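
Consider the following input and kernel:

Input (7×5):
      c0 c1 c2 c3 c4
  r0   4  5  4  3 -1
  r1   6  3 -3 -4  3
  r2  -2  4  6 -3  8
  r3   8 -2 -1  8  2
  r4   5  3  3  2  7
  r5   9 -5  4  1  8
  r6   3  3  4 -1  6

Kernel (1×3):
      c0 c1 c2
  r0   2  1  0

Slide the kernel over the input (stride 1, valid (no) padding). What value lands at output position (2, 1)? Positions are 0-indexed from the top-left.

14

The receptive field on the input at this output position is [4 6 -3]. Elementwise product with the kernel and sum: 4·2 + 6·1.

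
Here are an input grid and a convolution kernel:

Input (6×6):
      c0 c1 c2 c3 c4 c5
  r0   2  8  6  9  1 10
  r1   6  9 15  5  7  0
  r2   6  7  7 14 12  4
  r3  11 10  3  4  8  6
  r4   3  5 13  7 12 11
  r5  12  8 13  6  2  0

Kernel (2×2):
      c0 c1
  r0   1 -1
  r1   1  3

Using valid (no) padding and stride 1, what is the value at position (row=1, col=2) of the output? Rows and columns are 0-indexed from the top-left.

59

The receptive field on the input at this output position is [15 5 / 7 14]. Elementwise product with the kernel and sum: 15·1 + 5·-1 + 7·1 + 14·3.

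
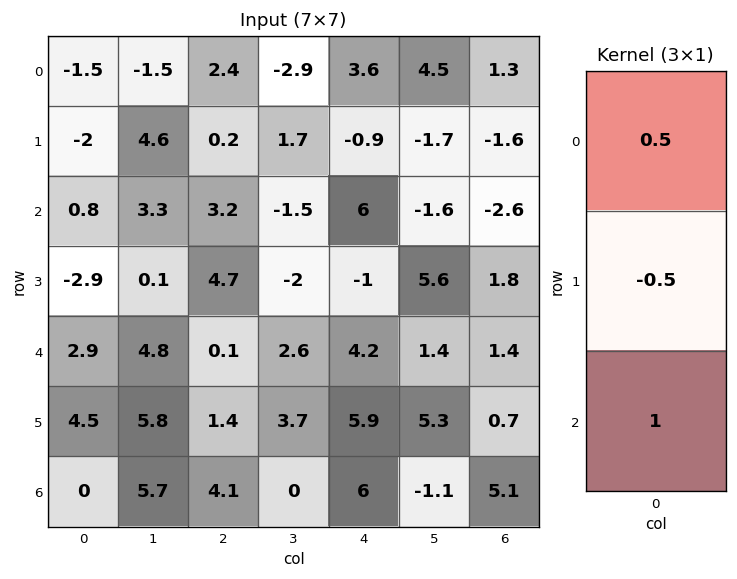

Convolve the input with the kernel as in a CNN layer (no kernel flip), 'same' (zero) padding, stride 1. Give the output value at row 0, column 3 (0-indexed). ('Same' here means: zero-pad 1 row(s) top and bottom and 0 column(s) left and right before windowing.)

3.15

The receptive field on the zero-padded input at this output position is [0 / -2.9 / 1.7]. Elementwise product with the kernel and sum: 0·0.5 + -2.9·-0.5 + 1.7·1.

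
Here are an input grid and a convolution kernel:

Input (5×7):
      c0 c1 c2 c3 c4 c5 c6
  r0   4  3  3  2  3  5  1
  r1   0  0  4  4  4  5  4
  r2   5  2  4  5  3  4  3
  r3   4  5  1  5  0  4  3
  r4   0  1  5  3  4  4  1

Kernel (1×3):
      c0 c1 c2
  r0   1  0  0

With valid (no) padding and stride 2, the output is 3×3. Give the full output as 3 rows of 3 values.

4 3 3
5 4 3
0 5 4

Output[0,0]: The receptive field on the input at this output position is [4 3 3]. Elementwise product with the kernel and sum: 4·1.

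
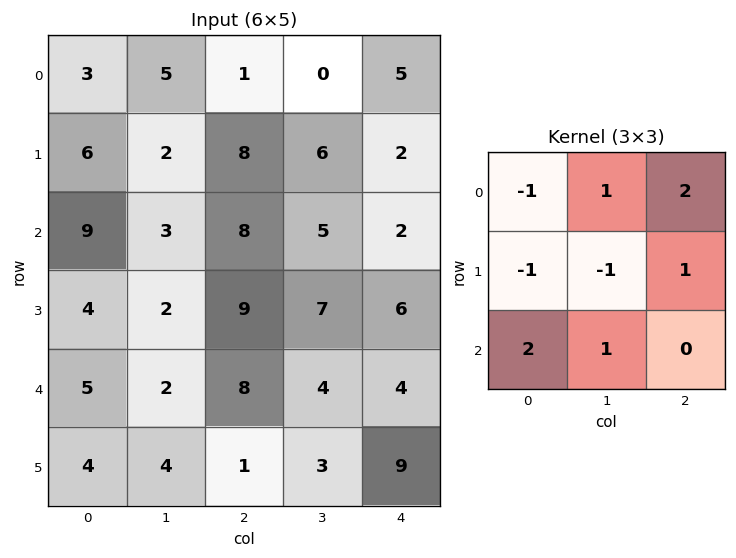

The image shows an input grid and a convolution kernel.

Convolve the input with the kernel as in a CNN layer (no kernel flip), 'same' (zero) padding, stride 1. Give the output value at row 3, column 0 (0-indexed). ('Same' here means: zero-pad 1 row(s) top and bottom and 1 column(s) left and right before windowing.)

18

The receptive field on the zero-padded input at this output position is [0 9 3 / 0 4 2 / 0 5 2]. Elementwise product with the kernel and sum: 0·-1 + 9·1 + 3·2 + 0·-1 + 4·-1 + 2·1 + 0·2 + 5·1.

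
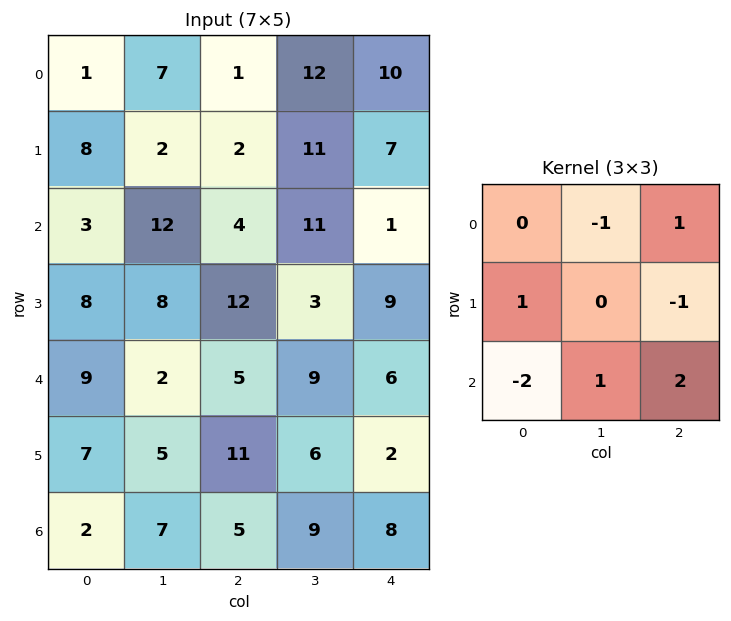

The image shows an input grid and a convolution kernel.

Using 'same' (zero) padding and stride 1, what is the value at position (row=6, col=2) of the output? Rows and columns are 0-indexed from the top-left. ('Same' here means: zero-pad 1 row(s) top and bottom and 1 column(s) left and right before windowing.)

-7

The receptive field on the zero-padded input at this output position is [5 11 6 / 7 5 9 / 0 0 0]. Elementwise product with the kernel and sum: 11·-1 + 6·1 + 7·1 + 9·-1 + 0·-2 + 0·1 + 0·2.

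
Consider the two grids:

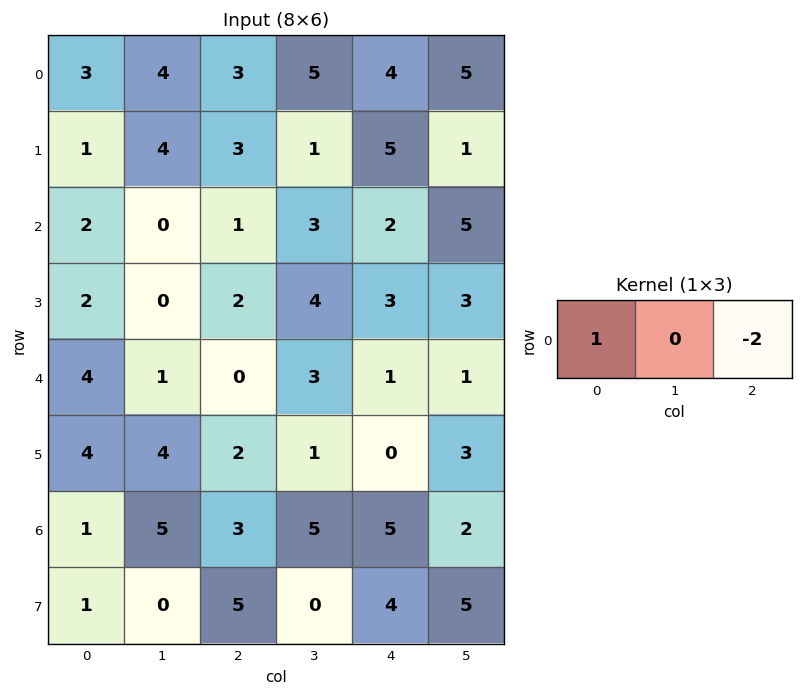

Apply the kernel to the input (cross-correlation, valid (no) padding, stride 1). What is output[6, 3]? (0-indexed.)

The receptive field on the input at this output position is [5 5 2]. Elementwise product with the kernel and sum: 5·1 + 2·-2.

1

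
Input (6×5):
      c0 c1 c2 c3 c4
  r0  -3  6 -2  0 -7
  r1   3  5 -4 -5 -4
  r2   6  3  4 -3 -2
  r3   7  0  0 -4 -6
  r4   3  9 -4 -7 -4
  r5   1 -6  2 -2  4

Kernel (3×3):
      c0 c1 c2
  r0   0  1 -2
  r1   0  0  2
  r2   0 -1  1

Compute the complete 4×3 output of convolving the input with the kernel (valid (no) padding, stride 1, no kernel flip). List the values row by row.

3 -19 7
21 -4 -3
-18 -1 -8
0 -10 6

Output[0,0]: The receptive field on the input at this output position is [-3 6 -2 / 3 5 -4 / 6 3 4]. Elementwise product with the kernel and sum: 6·1 + -2·-2 + -4·2 + 3·-1 + 4·1.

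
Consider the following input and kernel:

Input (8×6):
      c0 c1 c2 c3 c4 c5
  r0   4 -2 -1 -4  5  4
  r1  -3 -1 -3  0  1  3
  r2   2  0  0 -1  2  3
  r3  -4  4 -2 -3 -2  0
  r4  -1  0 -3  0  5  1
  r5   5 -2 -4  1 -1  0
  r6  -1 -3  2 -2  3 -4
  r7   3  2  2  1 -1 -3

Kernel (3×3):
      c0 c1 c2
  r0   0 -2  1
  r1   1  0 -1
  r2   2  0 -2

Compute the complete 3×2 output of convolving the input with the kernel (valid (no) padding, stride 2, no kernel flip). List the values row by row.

Output[0,0]: The receptive field on the input at this output position is [4 -2 -1 / -3 -1 -3 / 2 0 0]. Elementwise product with the kernel and sum: -2·-2 + -1·1 + -3·1 + -3·-1 + 2·2 + 0·-2.

7 5
2 -12
0 0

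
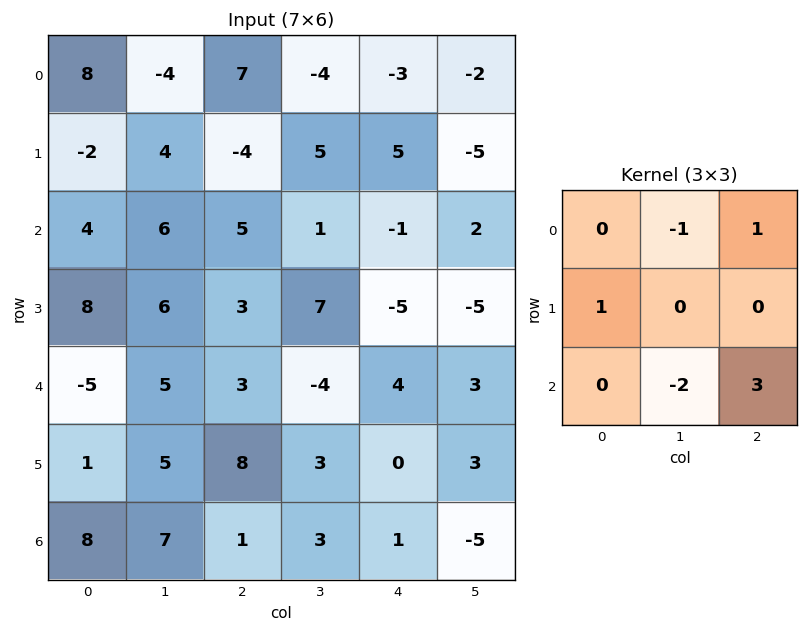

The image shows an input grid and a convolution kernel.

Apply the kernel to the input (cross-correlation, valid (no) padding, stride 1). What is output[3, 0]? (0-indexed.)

6

The receptive field on the input at this output position is [8 6 3 / -5 5 3 / 1 5 8]. Elementwise product with the kernel and sum: 6·-1 + 3·1 + -5·1 + 5·-2 + 8·3.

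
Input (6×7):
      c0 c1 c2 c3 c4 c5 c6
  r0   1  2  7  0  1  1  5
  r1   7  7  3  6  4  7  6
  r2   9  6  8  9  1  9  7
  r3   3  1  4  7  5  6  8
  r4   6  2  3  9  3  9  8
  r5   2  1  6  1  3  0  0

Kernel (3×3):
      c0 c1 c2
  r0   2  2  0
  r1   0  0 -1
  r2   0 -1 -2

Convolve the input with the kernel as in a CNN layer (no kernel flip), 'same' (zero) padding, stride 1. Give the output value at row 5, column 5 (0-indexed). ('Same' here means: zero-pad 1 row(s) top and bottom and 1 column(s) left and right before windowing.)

The receptive field on the zero-padded input at this output position is [3 9 8 / 3 0 0 / 0 0 0]. Elementwise product with the kernel and sum: 3·2 + 9·2 + 0·-1 + 0·-1 + 0·-2.

24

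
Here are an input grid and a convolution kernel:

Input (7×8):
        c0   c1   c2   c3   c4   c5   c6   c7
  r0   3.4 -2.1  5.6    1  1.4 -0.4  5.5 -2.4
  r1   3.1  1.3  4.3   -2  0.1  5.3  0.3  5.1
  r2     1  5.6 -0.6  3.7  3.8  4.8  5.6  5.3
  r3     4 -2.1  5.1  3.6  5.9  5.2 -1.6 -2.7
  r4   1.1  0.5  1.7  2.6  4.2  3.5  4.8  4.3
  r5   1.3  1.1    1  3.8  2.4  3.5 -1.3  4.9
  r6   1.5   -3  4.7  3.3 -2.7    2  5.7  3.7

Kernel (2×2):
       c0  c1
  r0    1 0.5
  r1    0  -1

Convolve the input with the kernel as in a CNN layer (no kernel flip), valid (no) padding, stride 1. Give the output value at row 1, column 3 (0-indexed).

-5.75

The receptive field on the input at this output position is [-2 0.1 / 3.7 3.8]. Elementwise product with the kernel and sum: -2·1 + 0.1·0.5 + 3.8·-1.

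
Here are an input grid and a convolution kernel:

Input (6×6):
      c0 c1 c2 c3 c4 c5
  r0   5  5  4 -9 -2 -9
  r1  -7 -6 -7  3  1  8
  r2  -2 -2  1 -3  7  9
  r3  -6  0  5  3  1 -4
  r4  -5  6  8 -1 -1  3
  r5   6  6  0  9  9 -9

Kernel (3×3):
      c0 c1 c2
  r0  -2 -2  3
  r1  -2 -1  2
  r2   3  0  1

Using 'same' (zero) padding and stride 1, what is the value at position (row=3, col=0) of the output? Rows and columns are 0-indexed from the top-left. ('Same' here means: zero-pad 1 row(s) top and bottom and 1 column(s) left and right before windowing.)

The receptive field on the zero-padded input at this output position is [0 -2 -2 / 0 -6 0 / 0 -5 6]. Elementwise product with the kernel and sum: 0·-2 + -2·-2 + -2·3 + 0·-2 + -6·-1 + 0·2 + 0·3 + 6·1.

10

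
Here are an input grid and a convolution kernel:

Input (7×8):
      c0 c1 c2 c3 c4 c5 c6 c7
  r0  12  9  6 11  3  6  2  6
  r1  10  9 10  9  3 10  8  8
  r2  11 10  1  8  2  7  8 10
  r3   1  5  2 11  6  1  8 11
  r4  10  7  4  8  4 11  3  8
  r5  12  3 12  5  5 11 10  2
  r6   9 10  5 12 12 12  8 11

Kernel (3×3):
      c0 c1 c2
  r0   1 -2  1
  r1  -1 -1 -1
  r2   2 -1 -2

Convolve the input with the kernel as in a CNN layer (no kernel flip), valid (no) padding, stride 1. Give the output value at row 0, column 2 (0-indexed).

The receptive field on the input at this output position is [6 11 3 / 10 9 3 / 1 8 2]. Elementwise product with the kernel and sum: 6·1 + 11·-2 + 3·1 + 10·-1 + 9·-1 + 3·-1 + 1·2 + 8·-1 + 2·-2.

-45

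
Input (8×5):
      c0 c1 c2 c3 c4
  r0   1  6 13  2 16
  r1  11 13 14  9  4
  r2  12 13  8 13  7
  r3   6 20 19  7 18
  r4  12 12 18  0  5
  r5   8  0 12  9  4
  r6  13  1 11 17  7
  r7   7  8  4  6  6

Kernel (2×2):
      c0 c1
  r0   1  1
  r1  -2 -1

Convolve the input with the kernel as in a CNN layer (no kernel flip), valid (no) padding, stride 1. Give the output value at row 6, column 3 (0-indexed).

6

The receptive field on the input at this output position is [17 7 / 6 6]. Elementwise product with the kernel and sum: 17·1 + 7·1 + 6·-2 + 6·-1.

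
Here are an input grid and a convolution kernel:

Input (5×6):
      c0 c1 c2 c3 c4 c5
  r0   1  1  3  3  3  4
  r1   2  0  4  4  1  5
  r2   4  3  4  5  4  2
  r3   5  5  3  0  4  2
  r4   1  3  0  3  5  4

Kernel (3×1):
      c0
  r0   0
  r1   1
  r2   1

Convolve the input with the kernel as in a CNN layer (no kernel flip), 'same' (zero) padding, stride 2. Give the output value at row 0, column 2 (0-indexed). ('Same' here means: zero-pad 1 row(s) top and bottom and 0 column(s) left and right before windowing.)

4

The receptive field on the zero-padded input at this output position is [0 / 3 / 1]. Elementwise product with the kernel and sum: 3·1 + 1·1.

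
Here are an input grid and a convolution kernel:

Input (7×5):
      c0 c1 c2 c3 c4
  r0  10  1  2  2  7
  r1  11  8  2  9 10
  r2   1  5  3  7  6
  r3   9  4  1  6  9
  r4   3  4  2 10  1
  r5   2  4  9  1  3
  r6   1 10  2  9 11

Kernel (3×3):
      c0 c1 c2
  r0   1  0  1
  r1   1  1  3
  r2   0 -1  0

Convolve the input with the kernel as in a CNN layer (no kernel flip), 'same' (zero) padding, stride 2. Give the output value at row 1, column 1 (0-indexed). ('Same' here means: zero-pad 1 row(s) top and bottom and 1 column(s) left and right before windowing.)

45

The receptive field on the zero-padded input at this output position is [8 2 9 / 5 3 7 / 4 1 6]. Elementwise product with the kernel and sum: 8·1 + 9·1 + 5·1 + 3·1 + 7·3 + 1·-1.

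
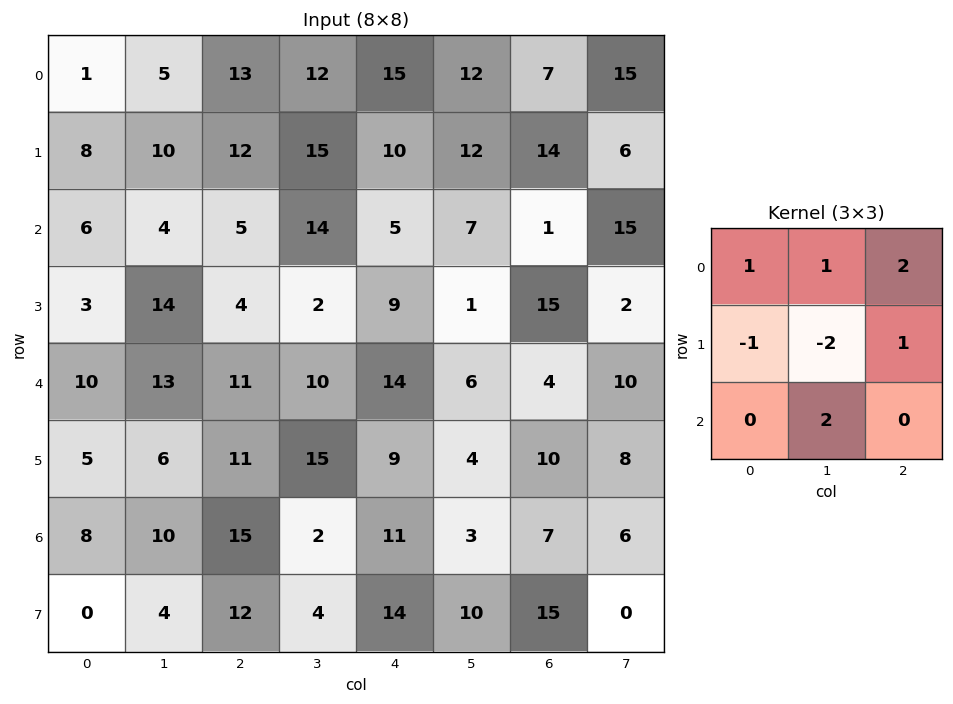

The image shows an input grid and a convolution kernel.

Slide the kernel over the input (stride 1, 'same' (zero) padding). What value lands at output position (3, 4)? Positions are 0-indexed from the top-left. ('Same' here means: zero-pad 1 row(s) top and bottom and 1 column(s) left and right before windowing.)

The receptive field on the zero-padded input at this output position is [14 5 7 / 2 9 1 / 10 14 6]. Elementwise product with the kernel and sum: 14·1 + 5·1 + 7·2 + 2·-1 + 9·-2 + 1·1 + 14·2.

42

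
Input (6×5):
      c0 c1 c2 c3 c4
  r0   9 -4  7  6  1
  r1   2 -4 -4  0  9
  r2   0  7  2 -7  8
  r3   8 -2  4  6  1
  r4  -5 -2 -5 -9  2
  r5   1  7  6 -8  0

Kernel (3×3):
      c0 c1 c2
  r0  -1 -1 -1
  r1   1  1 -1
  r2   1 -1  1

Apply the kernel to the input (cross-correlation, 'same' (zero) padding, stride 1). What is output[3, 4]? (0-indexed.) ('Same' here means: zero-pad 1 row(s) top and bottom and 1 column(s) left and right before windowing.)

The receptive field on the zero-padded input at this output position is [-7 8 0 / 6 1 0 / -9 2 0]. Elementwise product with the kernel and sum: -7·-1 + 8·-1 + 0·-1 + 6·1 + 1·1 + 0·-1 + -9·1 + 2·-1 + 0·1.

-5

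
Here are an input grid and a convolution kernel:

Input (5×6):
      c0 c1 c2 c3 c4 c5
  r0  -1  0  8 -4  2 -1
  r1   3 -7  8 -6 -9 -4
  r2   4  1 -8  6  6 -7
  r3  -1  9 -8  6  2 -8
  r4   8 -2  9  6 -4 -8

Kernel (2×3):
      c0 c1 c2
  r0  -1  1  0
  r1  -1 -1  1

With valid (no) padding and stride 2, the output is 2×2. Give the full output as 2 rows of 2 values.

13 -23
-19 18

Output[0,0]: The receptive field on the input at this output position is [-1 0 8 / 3 -7 8]. Elementwise product with the kernel and sum: -1·-1 + 0·1 + 3·-1 + -7·-1 + 8·1.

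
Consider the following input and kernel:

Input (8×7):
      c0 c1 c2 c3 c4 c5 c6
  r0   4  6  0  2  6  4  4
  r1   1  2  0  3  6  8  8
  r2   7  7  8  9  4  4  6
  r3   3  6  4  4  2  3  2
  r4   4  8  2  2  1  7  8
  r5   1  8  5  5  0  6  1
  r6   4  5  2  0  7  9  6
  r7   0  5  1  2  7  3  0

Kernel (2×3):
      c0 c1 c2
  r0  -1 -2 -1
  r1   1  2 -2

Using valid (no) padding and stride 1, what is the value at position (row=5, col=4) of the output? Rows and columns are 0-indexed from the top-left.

The receptive field on the input at this output position is [0 6 1 / 7 9 6]. Elementwise product with the kernel and sum: 0·-1 + 6·-2 + 1·-1 + 7·1 + 9·2 + 6·-2.

0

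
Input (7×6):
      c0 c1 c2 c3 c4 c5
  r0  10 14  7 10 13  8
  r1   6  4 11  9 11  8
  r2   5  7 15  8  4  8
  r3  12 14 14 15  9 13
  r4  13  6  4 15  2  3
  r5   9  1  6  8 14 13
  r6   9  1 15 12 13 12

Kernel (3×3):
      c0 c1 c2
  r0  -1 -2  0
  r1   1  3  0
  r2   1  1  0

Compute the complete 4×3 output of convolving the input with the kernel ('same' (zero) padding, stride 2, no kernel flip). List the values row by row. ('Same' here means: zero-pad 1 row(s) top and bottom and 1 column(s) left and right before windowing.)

36 50 69
15 54 13
24 -17 10
9 33 15

Output[0,0]: The receptive field on the zero-padded input at this output position is [0 0 0 / 0 10 14 / 0 6 4]. Elementwise product with the kernel and sum: 0·-1 + 0·-2 + 0·1 + 10·3 + 0·1 + 6·1.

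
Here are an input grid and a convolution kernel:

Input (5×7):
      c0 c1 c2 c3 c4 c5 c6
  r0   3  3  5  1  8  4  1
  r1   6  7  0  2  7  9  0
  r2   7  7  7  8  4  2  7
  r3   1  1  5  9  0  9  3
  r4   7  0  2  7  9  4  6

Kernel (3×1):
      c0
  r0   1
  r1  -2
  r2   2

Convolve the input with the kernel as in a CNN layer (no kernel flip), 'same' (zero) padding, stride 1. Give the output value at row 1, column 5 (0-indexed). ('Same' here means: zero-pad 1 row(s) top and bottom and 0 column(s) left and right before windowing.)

The receptive field on the zero-padded input at this output position is [4 / 9 / 2]. Elementwise product with the kernel and sum: 4·1 + 9·-2 + 2·2.

-10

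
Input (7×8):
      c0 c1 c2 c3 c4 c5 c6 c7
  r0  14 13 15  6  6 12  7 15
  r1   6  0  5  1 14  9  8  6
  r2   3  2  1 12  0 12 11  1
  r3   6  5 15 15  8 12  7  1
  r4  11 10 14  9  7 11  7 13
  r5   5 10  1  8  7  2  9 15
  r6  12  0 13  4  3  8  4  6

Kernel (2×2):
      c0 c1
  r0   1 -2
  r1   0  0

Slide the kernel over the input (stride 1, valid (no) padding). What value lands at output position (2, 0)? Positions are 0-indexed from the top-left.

-1

The receptive field on the input at this output position is [3 2 / 6 5]. Elementwise product with the kernel and sum: 3·1 + 2·-2.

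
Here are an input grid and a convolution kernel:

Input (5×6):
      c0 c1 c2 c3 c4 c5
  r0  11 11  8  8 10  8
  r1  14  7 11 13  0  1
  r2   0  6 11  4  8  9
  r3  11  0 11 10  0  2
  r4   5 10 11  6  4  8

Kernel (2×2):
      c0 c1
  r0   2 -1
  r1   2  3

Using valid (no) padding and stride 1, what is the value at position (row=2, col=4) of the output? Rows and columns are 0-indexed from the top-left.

13

The receptive field on the input at this output position is [8 9 / 0 2]. Elementwise product with the kernel and sum: 8·2 + 9·-1 + 0·2 + 2·3.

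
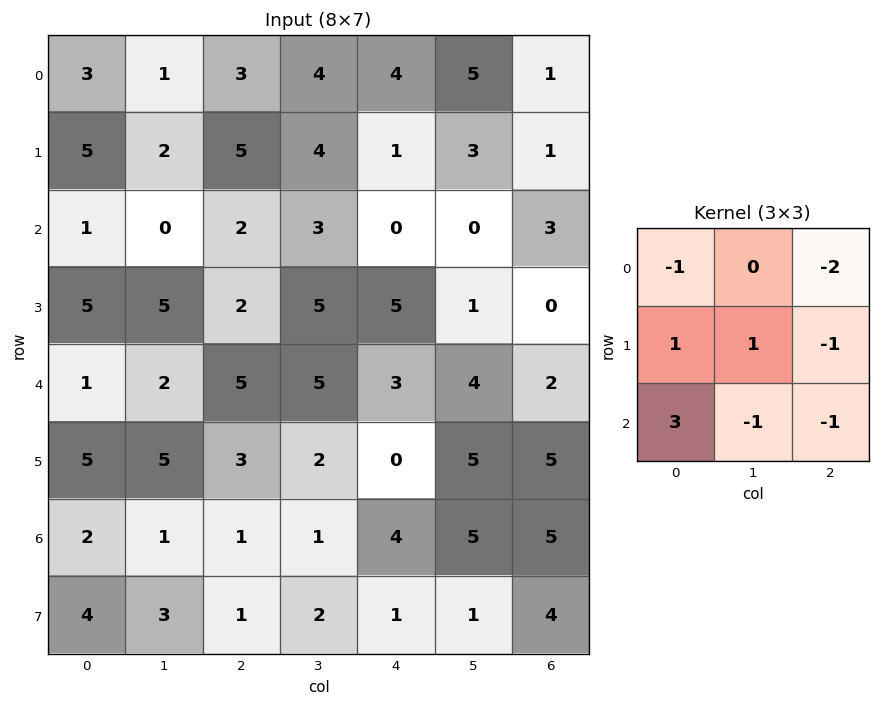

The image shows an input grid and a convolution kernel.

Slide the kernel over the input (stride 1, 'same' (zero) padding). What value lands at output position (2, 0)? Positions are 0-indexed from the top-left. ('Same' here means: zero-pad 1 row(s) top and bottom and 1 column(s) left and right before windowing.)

-13

The receptive field on the zero-padded input at this output position is [0 5 2 / 0 1 0 / 0 5 5]. Elementwise product with the kernel and sum: 0·-1 + 2·-2 + 0·1 + 1·1 + 0·-1 + 0·3 + 5·-1 + 5·-1.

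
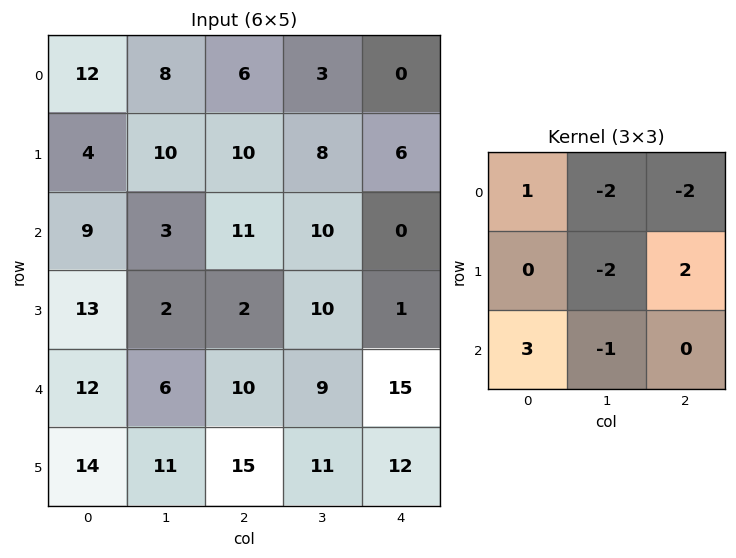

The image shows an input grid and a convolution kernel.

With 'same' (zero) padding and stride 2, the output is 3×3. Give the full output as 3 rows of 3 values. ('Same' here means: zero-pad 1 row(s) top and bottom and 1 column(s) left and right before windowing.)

-12 14 18
-53 -24 25
-56 -6 -1

Output[0,0]: The receptive field on the zero-padded input at this output position is [0 0 0 / 0 12 8 / 0 4 10]. Elementwise product with the kernel and sum: 0·1 + 0·-2 + 0·-2 + 12·-2 + 8·2 + 0·3 + 4·-1.
Output[0,1]: The receptive field on the zero-padded input at this output position is [0 0 0 / 8 6 3 / 10 10 8]. Elementwise product with the kernel and sum: 0·1 + 0·-2 + 0·-2 + 6·-2 + 3·2 + 10·3 + 10·-1.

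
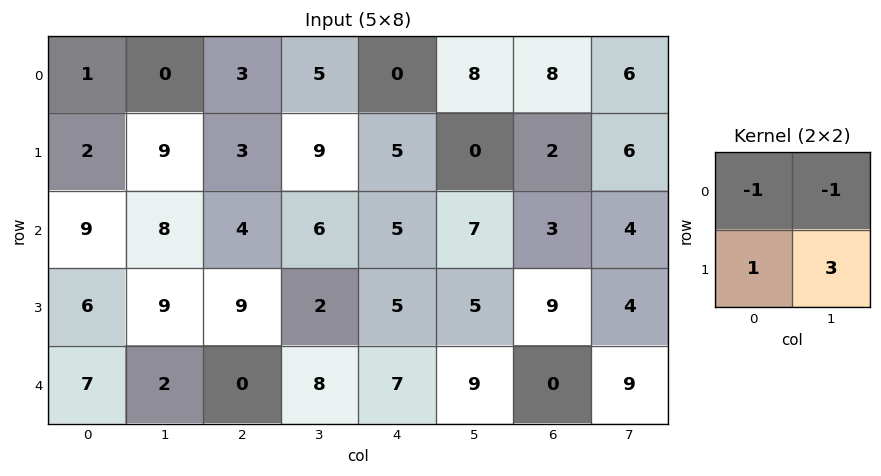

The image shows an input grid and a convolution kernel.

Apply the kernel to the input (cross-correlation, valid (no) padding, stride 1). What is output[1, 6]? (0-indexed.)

7

The receptive field on the input at this output position is [2 6 / 3 4]. Elementwise product with the kernel and sum: 2·-1 + 6·-1 + 3·1 + 4·3.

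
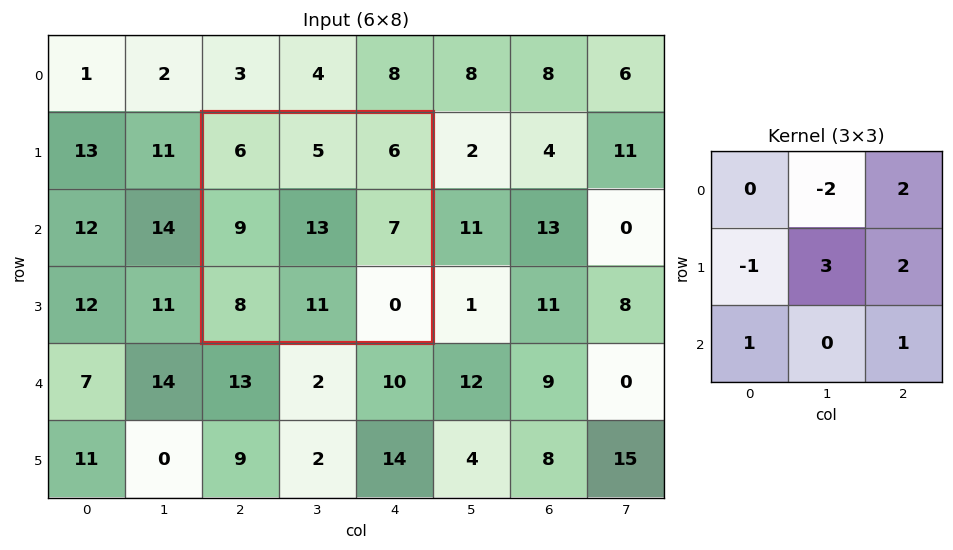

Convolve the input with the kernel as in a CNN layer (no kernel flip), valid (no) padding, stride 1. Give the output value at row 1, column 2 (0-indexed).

The receptive field on the input at this output position is [6 5 6 / 9 13 7 / 8 11 0]. Elementwise product with the kernel and sum: 5·-2 + 6·2 + 9·-1 + 13·3 + 7·2 + 8·1 + 0·1.

54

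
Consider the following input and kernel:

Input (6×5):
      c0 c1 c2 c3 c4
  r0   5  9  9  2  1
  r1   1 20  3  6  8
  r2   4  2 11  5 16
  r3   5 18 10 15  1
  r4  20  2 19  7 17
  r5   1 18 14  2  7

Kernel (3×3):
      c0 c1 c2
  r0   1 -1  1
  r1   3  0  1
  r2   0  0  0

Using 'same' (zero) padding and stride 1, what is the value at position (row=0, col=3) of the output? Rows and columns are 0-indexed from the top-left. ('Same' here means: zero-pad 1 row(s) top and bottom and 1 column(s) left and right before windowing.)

28

The receptive field on the zero-padded input at this output position is [0 0 0 / 9 2 1 / 3 6 8]. Elementwise product with the kernel and sum: 0·1 + 0·-1 + 0·1 + 9·3 + 1·1.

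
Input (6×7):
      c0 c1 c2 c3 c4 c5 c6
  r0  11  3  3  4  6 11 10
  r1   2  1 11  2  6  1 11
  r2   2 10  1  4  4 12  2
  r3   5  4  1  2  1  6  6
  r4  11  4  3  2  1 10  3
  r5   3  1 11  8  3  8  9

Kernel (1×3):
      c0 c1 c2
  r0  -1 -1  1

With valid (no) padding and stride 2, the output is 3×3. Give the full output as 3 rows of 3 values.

-11 -1 -7
-11 -1 -14
-12 -4 -8

Output[0,0]: The receptive field on the input at this output position is [11 3 3]. Elementwise product with the kernel and sum: 11·-1 + 3·-1 + 3·1.
Output[0,1]: The receptive field on the input at this output position is [3 4 6]. Elementwise product with the kernel and sum: 3·-1 + 4·-1 + 6·1.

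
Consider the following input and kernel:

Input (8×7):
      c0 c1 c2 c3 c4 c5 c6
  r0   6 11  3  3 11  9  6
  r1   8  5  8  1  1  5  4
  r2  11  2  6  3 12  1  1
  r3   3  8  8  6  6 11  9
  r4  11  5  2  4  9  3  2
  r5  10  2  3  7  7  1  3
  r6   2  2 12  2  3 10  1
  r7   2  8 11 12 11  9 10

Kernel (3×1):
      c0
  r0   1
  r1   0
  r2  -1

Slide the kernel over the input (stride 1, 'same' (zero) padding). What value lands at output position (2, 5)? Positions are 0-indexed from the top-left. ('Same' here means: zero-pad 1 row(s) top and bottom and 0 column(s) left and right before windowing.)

The receptive field on the zero-padded input at this output position is [5 / 1 / 11]. Elementwise product with the kernel and sum: 5·1 + 11·-1.

-6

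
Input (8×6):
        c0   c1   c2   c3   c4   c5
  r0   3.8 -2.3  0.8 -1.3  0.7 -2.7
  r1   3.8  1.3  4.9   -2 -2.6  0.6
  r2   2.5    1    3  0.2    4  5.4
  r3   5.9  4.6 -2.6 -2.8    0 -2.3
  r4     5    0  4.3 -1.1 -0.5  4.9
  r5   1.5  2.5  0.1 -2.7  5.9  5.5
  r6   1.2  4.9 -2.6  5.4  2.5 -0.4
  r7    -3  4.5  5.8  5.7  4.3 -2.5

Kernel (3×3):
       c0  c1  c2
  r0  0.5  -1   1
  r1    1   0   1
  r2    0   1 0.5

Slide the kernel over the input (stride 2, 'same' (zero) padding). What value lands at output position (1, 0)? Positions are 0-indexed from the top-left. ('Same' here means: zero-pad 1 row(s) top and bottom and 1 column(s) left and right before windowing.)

6.7

The receptive field on the zero-padded input at this output position is [0 3.8 1.3 / 0 2.5 1 / 0 5.9 4.6]. Elementwise product with the kernel and sum: 0·0.5 + 3.8·-1 + 1.3·1 + 0·1 + 1·1 + 5.9·1 + 4.6·0.5.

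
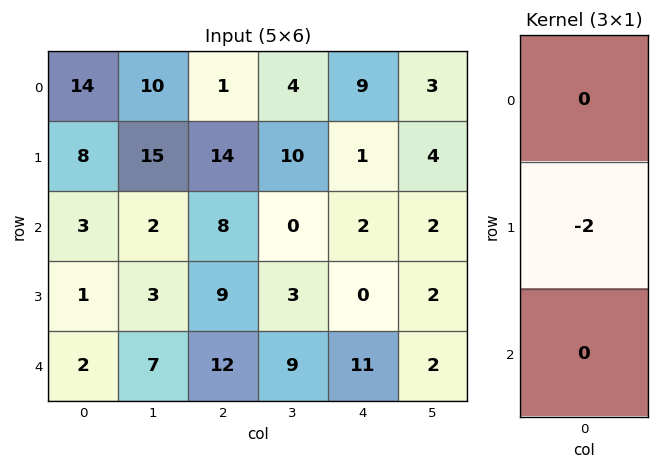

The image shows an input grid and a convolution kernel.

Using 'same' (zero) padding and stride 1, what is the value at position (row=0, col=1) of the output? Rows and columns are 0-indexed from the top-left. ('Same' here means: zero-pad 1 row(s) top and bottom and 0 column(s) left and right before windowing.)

-20

The receptive field on the zero-padded input at this output position is [0 / 10 / 15]. Elementwise product with the kernel and sum: 10·-2.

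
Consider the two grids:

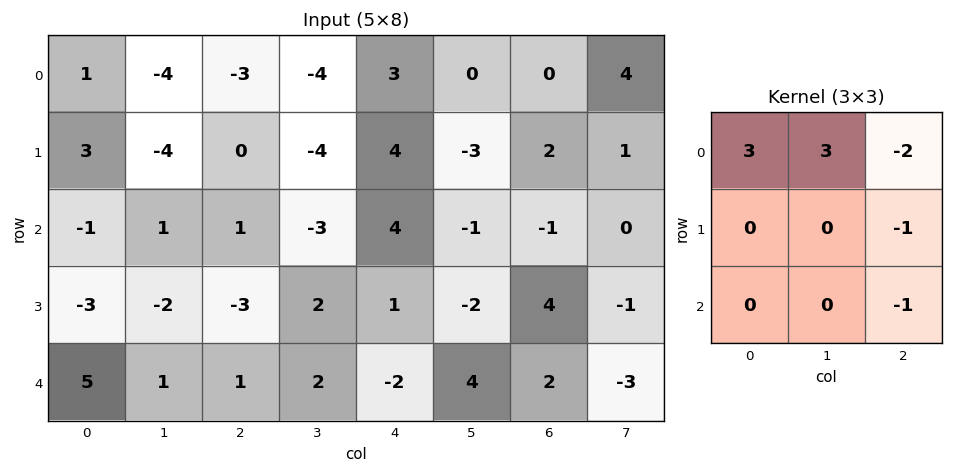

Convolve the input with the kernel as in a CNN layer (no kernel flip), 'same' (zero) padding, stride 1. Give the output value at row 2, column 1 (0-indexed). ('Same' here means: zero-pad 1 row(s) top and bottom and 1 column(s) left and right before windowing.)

-1

The receptive field on the zero-padded input at this output position is [3 -4 0 / -1 1 1 / -3 -2 -3]. Elementwise product with the kernel and sum: 3·3 + -4·3 + 0·-2 + 1·-1 + -3·-1.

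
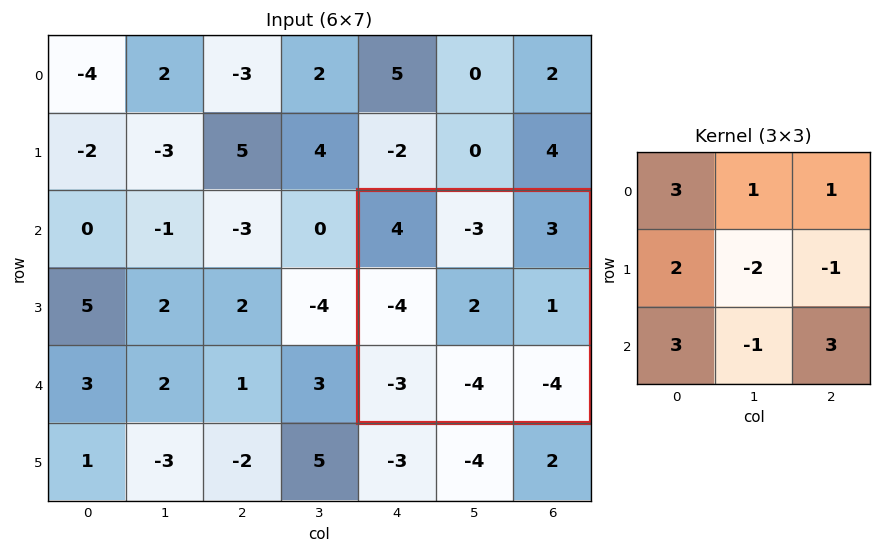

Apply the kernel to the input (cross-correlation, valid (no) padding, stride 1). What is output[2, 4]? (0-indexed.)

-18

The receptive field on the input at this output position is [4 -3 3 / -4 2 1 / -3 -4 -4]. Elementwise product with the kernel and sum: 4·3 + -3·1 + 3·1 + -4·2 + 2·-2 + 1·-1 + -3·3 + -4·-1 + -4·3.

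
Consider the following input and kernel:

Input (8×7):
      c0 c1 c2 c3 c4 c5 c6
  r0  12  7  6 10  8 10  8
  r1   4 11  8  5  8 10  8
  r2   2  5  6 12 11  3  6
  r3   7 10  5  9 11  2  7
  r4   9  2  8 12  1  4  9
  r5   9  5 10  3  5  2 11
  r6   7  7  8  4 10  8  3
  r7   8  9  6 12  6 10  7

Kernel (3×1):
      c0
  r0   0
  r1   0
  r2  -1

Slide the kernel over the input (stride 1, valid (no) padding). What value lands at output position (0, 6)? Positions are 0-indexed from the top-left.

-6

The receptive field on the input at this output position is [8 / 8 / 6]. Elementwise product with the kernel and sum: 6·-1.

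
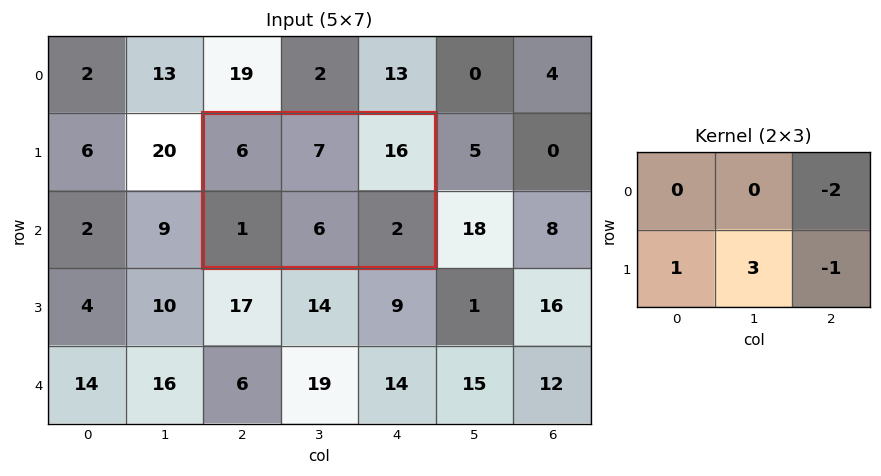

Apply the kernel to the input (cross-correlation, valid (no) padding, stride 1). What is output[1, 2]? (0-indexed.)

The receptive field on the input at this output position is [6 7 16 / 1 6 2]. Elementwise product with the kernel and sum: 16·-2 + 1·1 + 6·3 + 2·-1.

-15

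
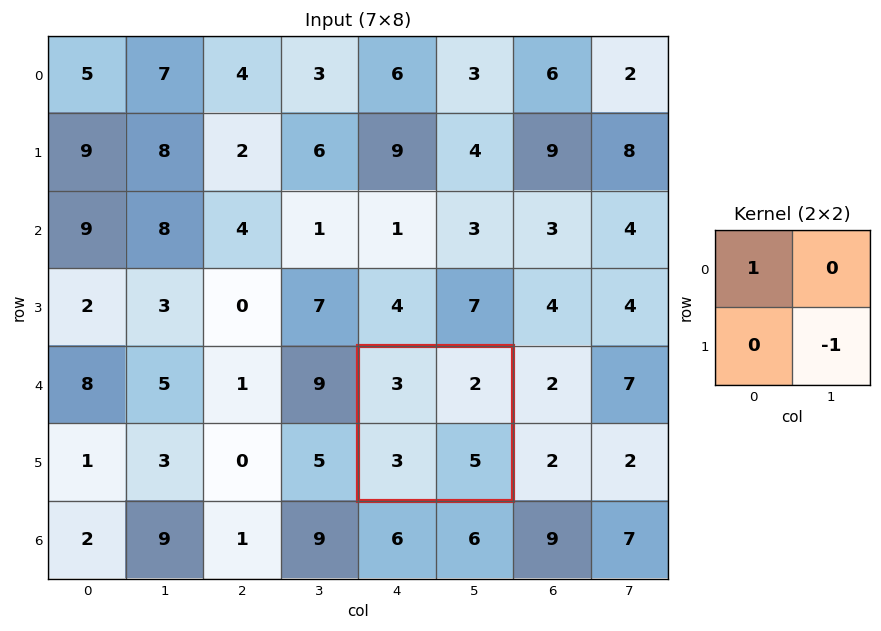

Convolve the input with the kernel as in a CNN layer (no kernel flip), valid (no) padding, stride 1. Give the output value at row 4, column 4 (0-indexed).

-2

The receptive field on the input at this output position is [3 2 / 3 5]. Elementwise product with the kernel and sum: 3·1 + 5·-1.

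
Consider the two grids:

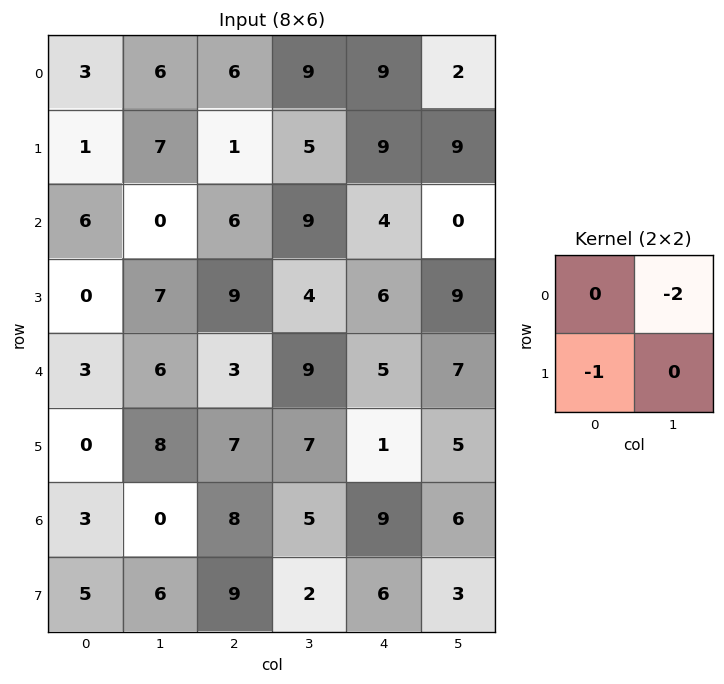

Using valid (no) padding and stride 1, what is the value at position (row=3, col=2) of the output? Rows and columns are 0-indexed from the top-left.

The receptive field on the input at this output position is [9 4 / 3 9]. Elementwise product with the kernel and sum: 4·-2 + 3·-1.

-11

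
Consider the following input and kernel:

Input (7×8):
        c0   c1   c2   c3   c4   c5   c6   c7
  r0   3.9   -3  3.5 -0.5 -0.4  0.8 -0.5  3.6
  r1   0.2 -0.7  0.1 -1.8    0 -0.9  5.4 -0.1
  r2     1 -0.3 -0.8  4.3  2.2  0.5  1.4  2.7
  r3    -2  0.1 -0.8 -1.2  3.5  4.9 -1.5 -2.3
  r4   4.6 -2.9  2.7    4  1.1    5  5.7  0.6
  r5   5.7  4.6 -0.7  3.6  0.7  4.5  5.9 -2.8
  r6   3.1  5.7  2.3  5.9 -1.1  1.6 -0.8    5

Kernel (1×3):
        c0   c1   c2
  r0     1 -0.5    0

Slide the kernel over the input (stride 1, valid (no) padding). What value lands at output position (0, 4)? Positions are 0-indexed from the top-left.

The receptive field on the input at this output position is [-0.4 0.8 -0.5]. Elementwise product with the kernel and sum: -0.4·1 + 0.8·-0.5.

-0.8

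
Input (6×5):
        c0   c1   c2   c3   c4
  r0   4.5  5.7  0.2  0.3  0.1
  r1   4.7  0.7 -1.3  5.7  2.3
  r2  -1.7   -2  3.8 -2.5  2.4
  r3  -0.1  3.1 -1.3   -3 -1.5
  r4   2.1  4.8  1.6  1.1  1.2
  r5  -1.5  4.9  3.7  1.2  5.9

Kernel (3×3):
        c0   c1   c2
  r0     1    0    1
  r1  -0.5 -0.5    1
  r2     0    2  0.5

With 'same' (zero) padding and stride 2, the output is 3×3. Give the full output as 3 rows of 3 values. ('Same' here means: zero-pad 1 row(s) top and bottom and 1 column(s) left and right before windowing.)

13.2 -2.4 4.4
0.9 -1.1 2.75
6.3 6 7.65

Output[0,0]: The receptive field on the zero-padded input at this output position is [0 0 0 / 0 4.5 5.7 / 0 4.7 0.7]. Elementwise product with the kernel and sum: 0·1 + 0·1 + 0·-0.5 + 4.5·-0.5 + 5.7·1 + 4.7·2 + 0.7·0.5.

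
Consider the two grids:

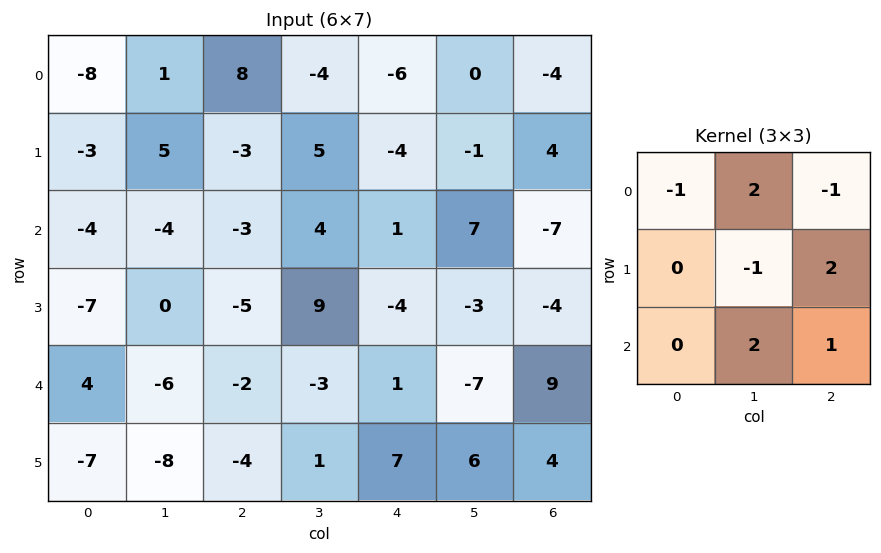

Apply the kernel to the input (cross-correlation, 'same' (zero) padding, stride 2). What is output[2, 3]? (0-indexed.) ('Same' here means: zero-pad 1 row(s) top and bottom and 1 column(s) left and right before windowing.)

The receptive field on the zero-padded input at this output position is [-3 -4 0 / -7 9 0 / 6 4 0]. Elementwise product with the kernel and sum: -3·-1 + -4·2 + 0·-1 + 9·-1 + 0·2 + 4·2 + 0·1.

-6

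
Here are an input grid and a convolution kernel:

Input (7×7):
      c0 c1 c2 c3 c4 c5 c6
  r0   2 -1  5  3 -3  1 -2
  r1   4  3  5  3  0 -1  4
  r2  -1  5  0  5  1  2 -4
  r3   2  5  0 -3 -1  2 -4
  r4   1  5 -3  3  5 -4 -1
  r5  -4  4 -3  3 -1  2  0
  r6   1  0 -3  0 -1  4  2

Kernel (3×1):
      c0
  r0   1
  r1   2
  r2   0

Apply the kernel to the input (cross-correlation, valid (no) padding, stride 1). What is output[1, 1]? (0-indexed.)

The receptive field on the input at this output position is [3 / 5 / 5]. Elementwise product with the kernel and sum: 3·1 + 5·2.

13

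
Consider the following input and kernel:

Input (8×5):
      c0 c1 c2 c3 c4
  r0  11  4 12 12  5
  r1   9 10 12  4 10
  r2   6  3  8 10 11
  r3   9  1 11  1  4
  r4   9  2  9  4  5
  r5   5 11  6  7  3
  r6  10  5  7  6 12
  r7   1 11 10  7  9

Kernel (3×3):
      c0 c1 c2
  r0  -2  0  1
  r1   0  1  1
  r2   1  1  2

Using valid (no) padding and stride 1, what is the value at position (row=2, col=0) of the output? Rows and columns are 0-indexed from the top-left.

37

The receptive field on the input at this output position is [6 3 8 / 9 1 11 / 9 2 9]. Elementwise product with the kernel and sum: 6·-2 + 8·1 + 1·1 + 11·1 + 9·1 + 2·1 + 9·2.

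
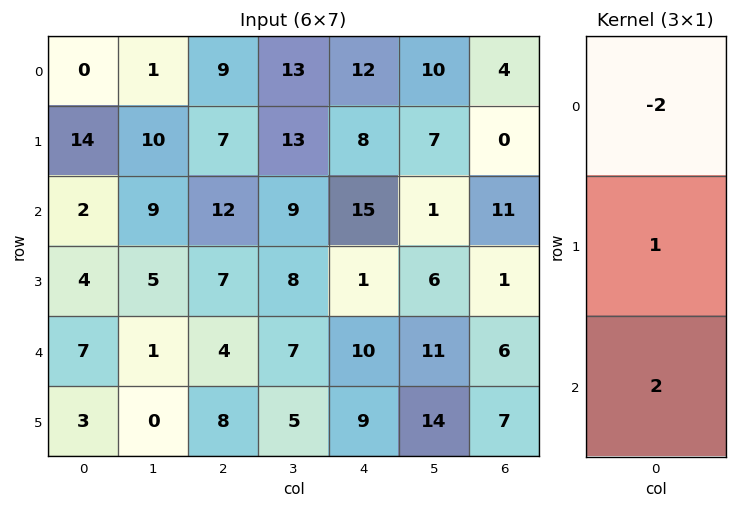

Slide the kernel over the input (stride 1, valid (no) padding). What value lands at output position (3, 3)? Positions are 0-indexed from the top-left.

1

The receptive field on the input at this output position is [8 / 7 / 5]. Elementwise product with the kernel and sum: 8·-2 + 7·1 + 5·2.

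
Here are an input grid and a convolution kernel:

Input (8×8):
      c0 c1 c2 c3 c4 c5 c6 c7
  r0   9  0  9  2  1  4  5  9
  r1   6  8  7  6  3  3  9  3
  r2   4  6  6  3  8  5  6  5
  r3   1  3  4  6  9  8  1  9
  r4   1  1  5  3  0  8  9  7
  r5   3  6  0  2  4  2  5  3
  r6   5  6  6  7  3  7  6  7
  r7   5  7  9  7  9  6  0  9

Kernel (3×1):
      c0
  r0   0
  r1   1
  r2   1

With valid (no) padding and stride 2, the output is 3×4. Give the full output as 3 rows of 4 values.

Output[0,0]: The receptive field on the input at this output position is [9 / 6 / 4]. Elementwise product with the kernel and sum: 6·1 + 4·1.
Output[0,1]: The receptive field on the input at this output position is [9 / 7 / 6]. Elementwise product with the kernel and sum: 7·1 + 6·1.

10 13 11 15
2 9 9 10
8 6 7 11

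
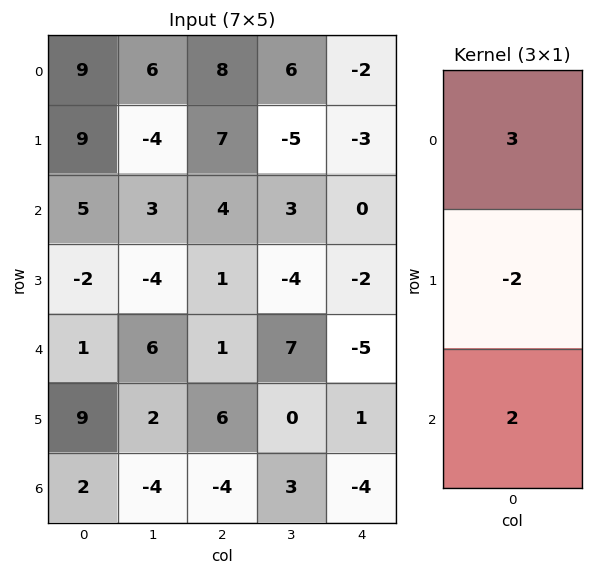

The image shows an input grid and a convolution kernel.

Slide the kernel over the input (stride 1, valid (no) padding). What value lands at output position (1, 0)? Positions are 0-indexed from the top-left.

13

The receptive field on the input at this output position is [9 / 5 / -2]. Elementwise product with the kernel and sum: 9·3 + 5·-2 + -2·2.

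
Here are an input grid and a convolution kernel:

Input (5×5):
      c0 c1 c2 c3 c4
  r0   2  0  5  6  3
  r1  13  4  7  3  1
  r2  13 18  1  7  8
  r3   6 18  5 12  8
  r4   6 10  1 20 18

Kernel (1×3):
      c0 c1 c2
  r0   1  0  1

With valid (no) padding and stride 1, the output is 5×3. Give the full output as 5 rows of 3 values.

7 6 8
20 7 8
14 25 9
11 30 13
7 30 19

Output[0,0]: The receptive field on the input at this output position is [2 0 5]. Elementwise product with the kernel and sum: 2·1 + 5·1.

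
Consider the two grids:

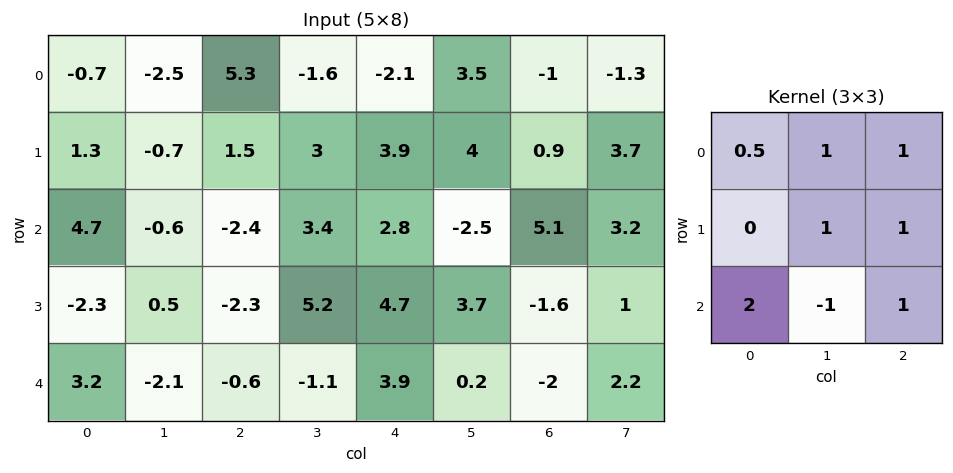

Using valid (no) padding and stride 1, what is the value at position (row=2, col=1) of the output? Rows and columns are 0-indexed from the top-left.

-1.1

The receptive field on the input at this output position is [-0.6 -2.4 3.4 / 0.5 -2.3 5.2 / -2.1 -0.6 -1.1]. Elementwise product with the kernel and sum: -0.6·0.5 + -2.4·1 + 3.4·1 + -2.3·1 + 5.2·1 + -2.1·2 + -0.6·-1 + -1.1·1.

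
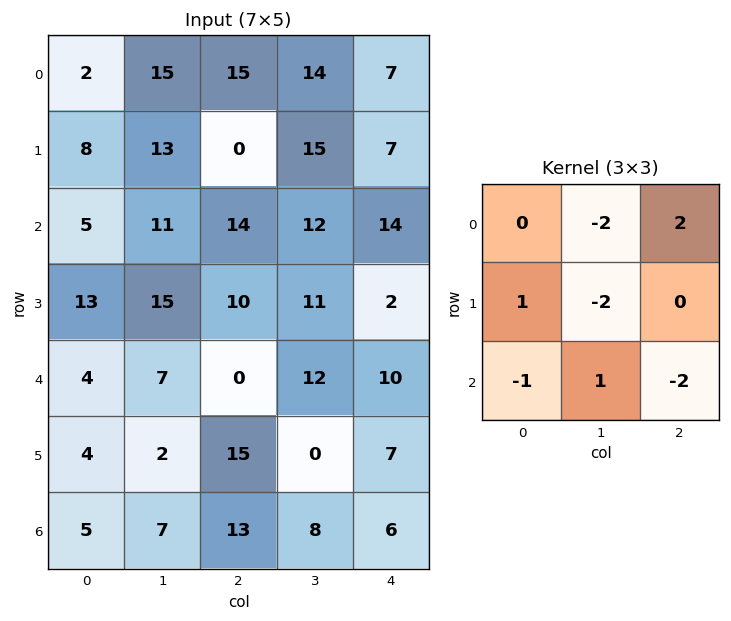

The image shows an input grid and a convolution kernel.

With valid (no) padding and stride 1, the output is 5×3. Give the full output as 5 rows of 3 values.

Output[0,0]: The receptive field on the input at this output position is [2 15 15 / 8 13 0 / 5 11 14]. Elementwise product with the kernel and sum: 15·-2 + 15·2 + 8·1 + 13·-2 + 5·-1 + 11·1 + 14·-2.

-40 -10 -74
-61 -14 -29
-8 -40 -16
-52 22 -71
-38 -14 -6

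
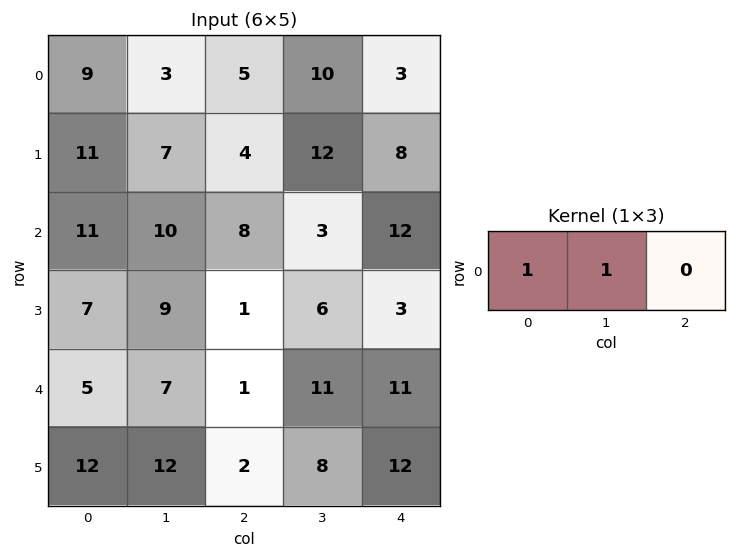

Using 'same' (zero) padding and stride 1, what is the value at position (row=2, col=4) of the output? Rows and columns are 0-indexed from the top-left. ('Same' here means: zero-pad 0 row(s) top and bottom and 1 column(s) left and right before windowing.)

The receptive field on the zero-padded input at this output position is [3 12 0]. Elementwise product with the kernel and sum: 3·1 + 12·1.

15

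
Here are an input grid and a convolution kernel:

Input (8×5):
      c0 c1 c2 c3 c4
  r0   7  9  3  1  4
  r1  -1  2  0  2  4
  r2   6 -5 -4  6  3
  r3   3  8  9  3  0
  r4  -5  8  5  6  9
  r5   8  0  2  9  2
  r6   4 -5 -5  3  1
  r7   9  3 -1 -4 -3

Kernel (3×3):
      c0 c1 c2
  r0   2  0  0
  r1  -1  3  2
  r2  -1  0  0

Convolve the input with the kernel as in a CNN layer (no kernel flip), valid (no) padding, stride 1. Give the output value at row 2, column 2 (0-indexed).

-13

The receptive field on the input at this output position is [-4 6 3 / 9 3 0 / 5 6 9]. Elementwise product with the kernel and sum: -4·2 + 9·-1 + 3·3 + 0·2 + 5·-1.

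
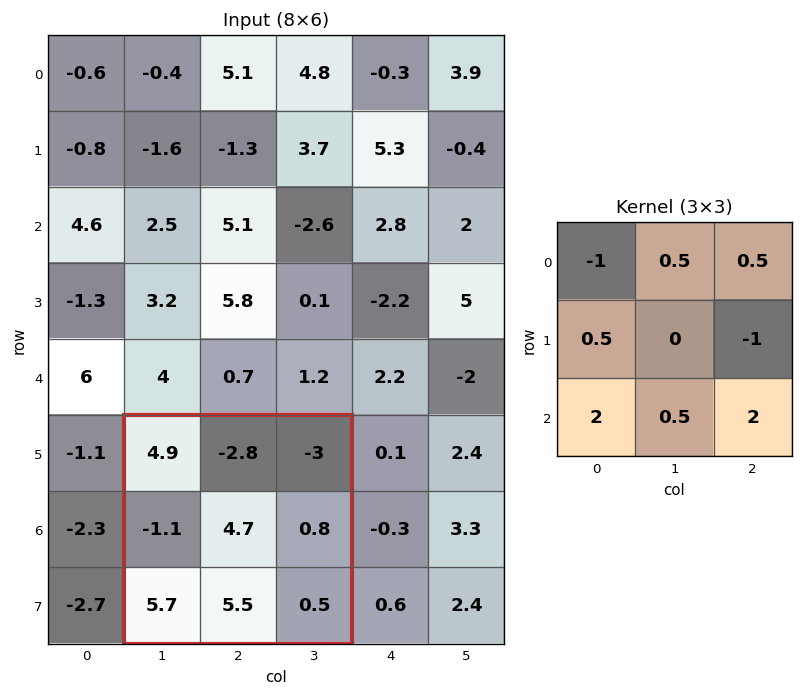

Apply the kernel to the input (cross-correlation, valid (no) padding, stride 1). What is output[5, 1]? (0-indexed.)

6

The receptive field on the input at this output position is [4.9 -2.8 -3 / -1.1 4.7 0.8 / 5.7 5.5 0.5]. Elementwise product with the kernel and sum: 4.9·-1 + -2.8·0.5 + -3·0.5 + -1.1·0.5 + 0.8·-1 + 5.7·2 + 5.5·0.5 + 0.5·2.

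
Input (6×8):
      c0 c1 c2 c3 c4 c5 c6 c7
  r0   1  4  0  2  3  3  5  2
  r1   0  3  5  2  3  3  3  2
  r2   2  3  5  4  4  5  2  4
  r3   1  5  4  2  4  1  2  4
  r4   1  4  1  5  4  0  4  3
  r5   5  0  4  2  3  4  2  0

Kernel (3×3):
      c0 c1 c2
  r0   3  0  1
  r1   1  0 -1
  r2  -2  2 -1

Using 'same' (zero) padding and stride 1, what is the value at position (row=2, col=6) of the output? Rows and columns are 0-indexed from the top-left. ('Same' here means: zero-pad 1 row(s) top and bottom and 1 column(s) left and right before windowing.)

The receptive field on the zero-padded input at this output position is [3 3 2 / 5 2 4 / 1 2 4]. Elementwise product with the kernel and sum: 3·3 + 2·1 + 5·1 + 4·-1 + 1·-2 + 2·2 + 4·-1.

10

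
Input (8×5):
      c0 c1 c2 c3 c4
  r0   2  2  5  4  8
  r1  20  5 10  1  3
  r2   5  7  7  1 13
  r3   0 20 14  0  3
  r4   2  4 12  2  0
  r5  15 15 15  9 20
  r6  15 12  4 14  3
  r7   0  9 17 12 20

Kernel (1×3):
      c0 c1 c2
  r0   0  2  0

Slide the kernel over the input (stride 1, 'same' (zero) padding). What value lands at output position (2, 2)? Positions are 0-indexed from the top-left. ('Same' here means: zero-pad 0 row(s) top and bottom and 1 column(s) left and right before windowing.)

The receptive field on the zero-padded input at this output position is [7 7 1]. Elementwise product with the kernel and sum: 7·2.

14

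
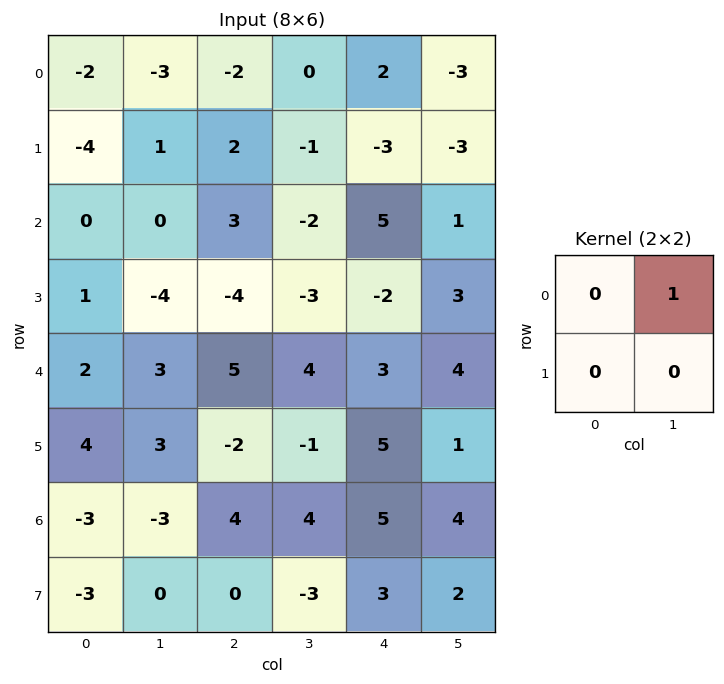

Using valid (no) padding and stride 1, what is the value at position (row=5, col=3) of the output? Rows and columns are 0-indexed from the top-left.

The receptive field on the input at this output position is [-1 5 / 4 5]. Elementwise product with the kernel and sum: 5·1.

5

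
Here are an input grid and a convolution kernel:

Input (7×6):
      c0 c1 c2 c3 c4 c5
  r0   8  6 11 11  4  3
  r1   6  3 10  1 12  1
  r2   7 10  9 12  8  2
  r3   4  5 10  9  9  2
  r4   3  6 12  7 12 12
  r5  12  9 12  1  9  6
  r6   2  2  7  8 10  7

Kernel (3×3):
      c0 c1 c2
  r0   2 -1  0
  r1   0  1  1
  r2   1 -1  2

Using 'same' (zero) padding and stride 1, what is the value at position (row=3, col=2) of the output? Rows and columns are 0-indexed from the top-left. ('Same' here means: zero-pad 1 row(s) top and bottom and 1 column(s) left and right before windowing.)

38

The receptive field on the zero-padded input at this output position is [10 9 12 / 5 10 9 / 6 12 7]. Elementwise product with the kernel and sum: 10·2 + 9·-1 + 10·1 + 9·1 + 6·1 + 12·-1 + 7·2.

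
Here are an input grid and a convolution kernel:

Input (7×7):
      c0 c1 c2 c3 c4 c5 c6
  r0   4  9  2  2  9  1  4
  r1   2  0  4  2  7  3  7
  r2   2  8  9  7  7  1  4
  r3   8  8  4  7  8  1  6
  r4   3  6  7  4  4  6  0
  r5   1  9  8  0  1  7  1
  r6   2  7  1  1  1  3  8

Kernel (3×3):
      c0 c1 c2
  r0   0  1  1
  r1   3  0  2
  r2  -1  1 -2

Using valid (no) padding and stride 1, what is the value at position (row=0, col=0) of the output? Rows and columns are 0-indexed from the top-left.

The receptive field on the input at this output position is [4 9 2 / 2 0 4 / 2 8 9]. Elementwise product with the kernel and sum: 9·1 + 2·1 + 2·3 + 4·2 + 2·-1 + 8·1 + 9·-2.

13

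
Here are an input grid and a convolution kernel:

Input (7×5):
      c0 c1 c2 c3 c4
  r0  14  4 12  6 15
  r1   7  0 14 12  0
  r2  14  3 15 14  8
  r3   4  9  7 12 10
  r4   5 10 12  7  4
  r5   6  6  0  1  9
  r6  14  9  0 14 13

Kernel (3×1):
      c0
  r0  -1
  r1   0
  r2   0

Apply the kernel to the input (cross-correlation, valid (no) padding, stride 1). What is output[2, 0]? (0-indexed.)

The receptive field on the input at this output position is [14 / 4 / 5]. Elementwise product with the kernel and sum: 14·-1.

-14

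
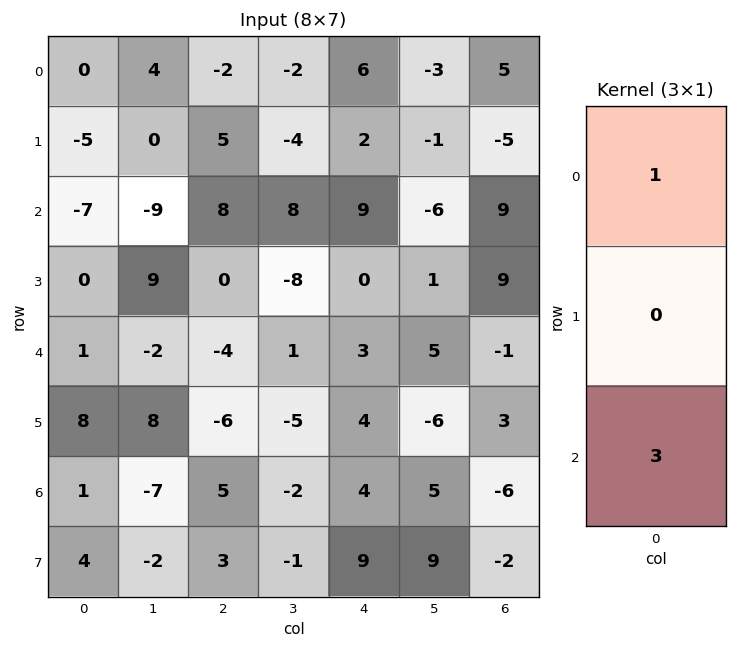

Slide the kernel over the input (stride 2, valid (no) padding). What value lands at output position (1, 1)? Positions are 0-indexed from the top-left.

The receptive field on the input at this output position is [8 / 0 / -4]. Elementwise product with the kernel and sum: 8·1 + -4·3.

-4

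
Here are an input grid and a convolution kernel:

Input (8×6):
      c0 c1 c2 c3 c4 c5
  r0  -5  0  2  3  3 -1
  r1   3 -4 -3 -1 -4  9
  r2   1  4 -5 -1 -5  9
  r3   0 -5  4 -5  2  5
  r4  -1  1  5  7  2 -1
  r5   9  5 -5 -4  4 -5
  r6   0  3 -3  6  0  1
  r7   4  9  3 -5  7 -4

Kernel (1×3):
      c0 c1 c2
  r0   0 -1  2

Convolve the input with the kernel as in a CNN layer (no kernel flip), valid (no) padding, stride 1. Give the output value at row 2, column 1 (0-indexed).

The receptive field on the input at this output position is [4 -5 -1]. Elementwise product with the kernel and sum: -5·-1 + -1·2.

3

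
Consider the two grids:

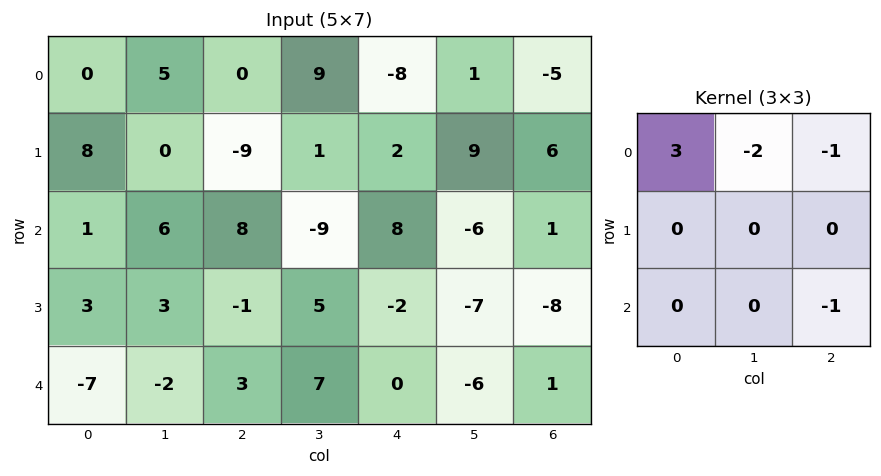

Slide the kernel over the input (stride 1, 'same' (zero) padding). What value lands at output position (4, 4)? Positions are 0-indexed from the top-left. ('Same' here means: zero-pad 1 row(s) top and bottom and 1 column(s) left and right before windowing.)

26

The receptive field on the zero-padded input at this output position is [5 -2 -7 / 7 0 -6 / 0 0 0]. Elementwise product with the kernel and sum: 5·3 + -2·-2 + -7·-1 + 0·-1.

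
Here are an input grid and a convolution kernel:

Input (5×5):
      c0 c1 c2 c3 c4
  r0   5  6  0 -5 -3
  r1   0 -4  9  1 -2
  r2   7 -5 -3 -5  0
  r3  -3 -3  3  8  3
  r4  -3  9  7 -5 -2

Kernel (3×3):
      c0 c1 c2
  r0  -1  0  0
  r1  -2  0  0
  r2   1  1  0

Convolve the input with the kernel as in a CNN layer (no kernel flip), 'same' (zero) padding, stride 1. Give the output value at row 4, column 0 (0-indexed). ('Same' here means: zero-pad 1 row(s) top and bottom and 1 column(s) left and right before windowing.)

The receptive field on the zero-padded input at this output position is [0 -3 -3 / 0 -3 9 / 0 0 0]. Elementwise product with the kernel and sum: 0·-1 + 0·-2 + 0·1 + 0·1.

0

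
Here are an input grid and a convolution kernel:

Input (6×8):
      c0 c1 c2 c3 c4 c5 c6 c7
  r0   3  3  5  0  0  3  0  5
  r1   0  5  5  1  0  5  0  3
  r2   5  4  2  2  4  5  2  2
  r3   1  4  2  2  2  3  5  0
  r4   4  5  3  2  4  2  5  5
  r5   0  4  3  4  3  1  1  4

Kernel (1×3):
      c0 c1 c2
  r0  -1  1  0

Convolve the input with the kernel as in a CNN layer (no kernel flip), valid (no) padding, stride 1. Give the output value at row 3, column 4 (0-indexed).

1

The receptive field on the input at this output position is [2 3 5]. Elementwise product with the kernel and sum: 2·-1 + 3·1.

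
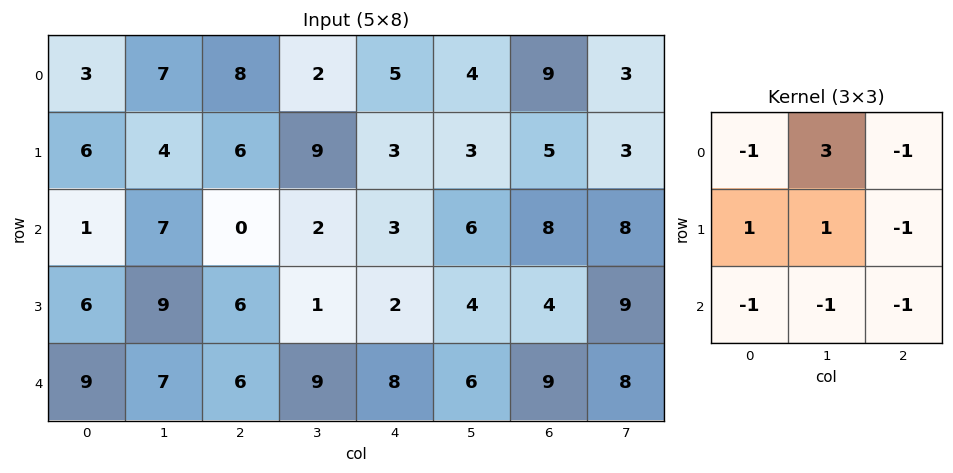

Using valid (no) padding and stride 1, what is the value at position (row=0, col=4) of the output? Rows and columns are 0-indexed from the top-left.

-18

The receptive field on the input at this output position is [5 4 9 / 3 3 5 / 3 6 8]. Elementwise product with the kernel and sum: 5·-1 + 4·3 + 9·-1 + 3·1 + 3·1 + 5·-1 + 3·-1 + 6·-1 + 8·-1.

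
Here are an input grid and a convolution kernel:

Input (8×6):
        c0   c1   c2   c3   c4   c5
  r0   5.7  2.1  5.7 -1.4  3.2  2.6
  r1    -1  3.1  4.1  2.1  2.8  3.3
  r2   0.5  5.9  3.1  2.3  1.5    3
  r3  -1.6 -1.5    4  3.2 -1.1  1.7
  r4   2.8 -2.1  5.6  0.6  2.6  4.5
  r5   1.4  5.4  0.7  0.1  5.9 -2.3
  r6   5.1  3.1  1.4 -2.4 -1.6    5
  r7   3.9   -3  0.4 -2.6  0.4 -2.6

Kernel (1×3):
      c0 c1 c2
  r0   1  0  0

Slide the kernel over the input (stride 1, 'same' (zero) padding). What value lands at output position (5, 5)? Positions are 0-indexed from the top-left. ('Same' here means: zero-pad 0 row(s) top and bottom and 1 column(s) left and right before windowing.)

5.9

The receptive field on the zero-padded input at this output position is [5.9 -2.3 0]. Elementwise product with the kernel and sum: 5.9·1.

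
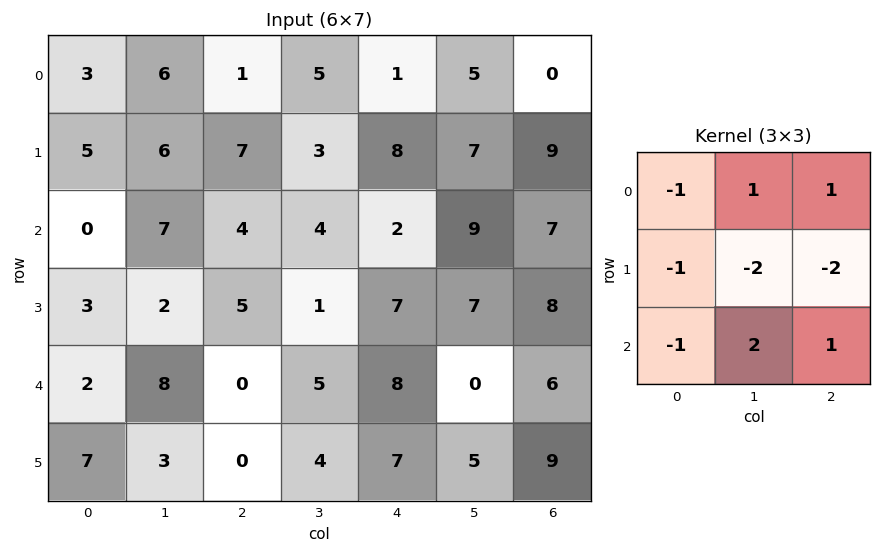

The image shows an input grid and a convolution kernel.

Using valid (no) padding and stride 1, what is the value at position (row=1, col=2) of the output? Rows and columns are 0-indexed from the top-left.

The receptive field on the input at this output position is [7 3 8 / 4 4 2 / 5 1 7]. Elementwise product with the kernel and sum: 7·-1 + 3·1 + 8·1 + 4·-1 + 4·-2 + 2·-2 + 5·-1 + 1·2 + 7·1.

-8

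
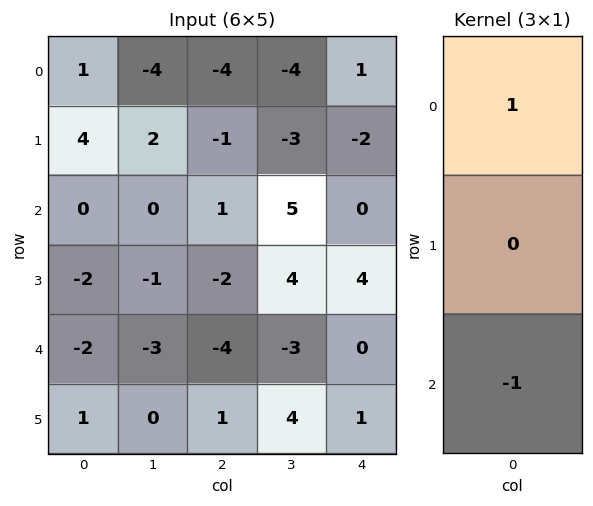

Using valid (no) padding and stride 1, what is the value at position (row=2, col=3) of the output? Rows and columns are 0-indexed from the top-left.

8

The receptive field on the input at this output position is [5 / 4 / -3]. Elementwise product with the kernel and sum: 5·1 + -3·-1.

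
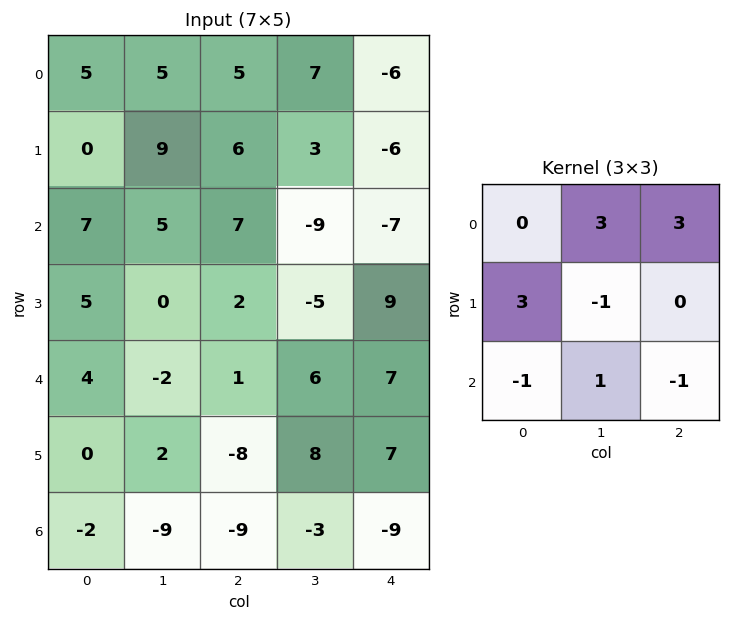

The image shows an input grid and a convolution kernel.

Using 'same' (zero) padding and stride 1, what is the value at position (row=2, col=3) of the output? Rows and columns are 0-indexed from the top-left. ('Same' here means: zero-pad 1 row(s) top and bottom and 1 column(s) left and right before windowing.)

5

The receptive field on the zero-padded input at this output position is [6 3 -6 / 7 -9 -7 / 2 -5 9]. Elementwise product with the kernel and sum: 3·3 + -6·3 + 7·3 + -9·-1 + 2·-1 + -5·1 + 9·-1.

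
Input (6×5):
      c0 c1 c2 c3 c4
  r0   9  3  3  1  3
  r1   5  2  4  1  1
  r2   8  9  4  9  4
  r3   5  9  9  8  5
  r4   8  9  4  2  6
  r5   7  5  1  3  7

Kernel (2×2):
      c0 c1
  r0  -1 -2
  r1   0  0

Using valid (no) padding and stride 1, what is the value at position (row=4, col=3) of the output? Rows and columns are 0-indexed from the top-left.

The receptive field on the input at this output position is [2 6 / 3 7]. Elementwise product with the kernel and sum: 2·-1 + 6·-2.

-14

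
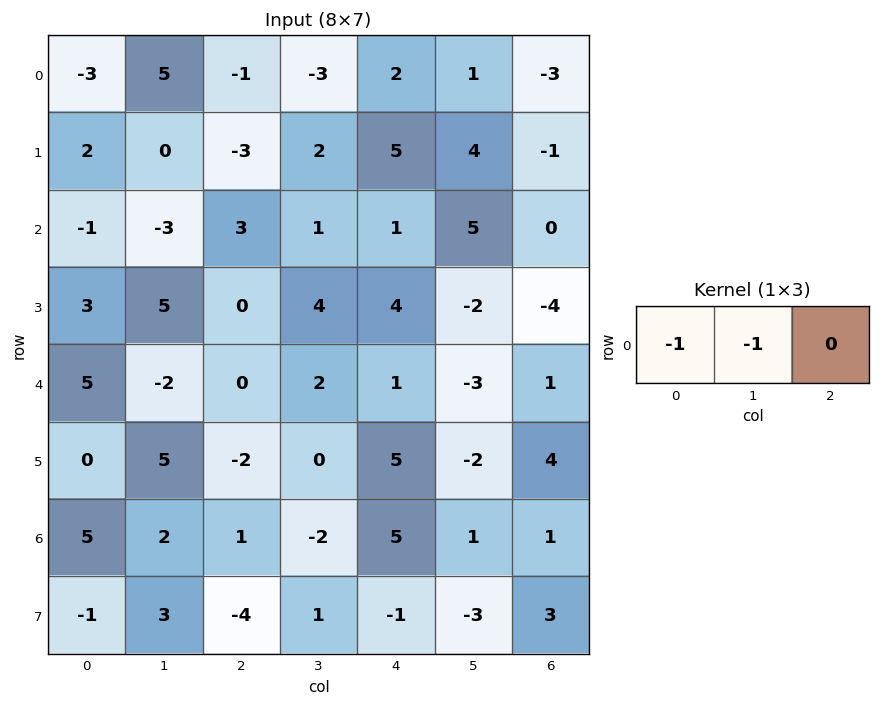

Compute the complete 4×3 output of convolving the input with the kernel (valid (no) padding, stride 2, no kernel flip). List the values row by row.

Output[0,0]: The receptive field on the input at this output position is [-3 5 -1]. Elementwise product with the kernel and sum: -3·-1 + 5·-1.

-2 4 -3
4 -4 -6
-3 -2 2
-7 1 -6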